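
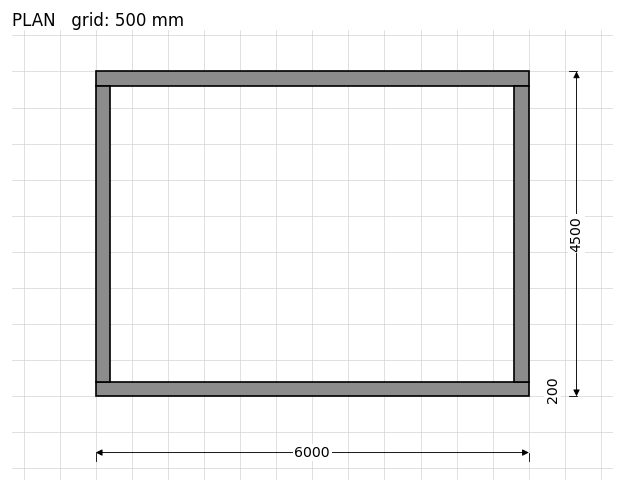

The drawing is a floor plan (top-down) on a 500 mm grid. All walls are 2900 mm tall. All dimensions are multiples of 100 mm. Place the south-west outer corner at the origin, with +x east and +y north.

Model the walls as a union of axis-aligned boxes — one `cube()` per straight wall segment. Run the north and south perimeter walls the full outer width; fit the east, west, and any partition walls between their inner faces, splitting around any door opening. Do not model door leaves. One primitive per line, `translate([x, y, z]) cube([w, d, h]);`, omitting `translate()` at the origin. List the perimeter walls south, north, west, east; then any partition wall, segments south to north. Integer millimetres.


cube([6000, 200, 2900]);
translate([0, 4300, 0]) cube([6000, 200, 2900]);
translate([0, 200, 0]) cube([200, 4100, 2900]);
translate([5800, 200, 0]) cube([200, 4100, 2900]);


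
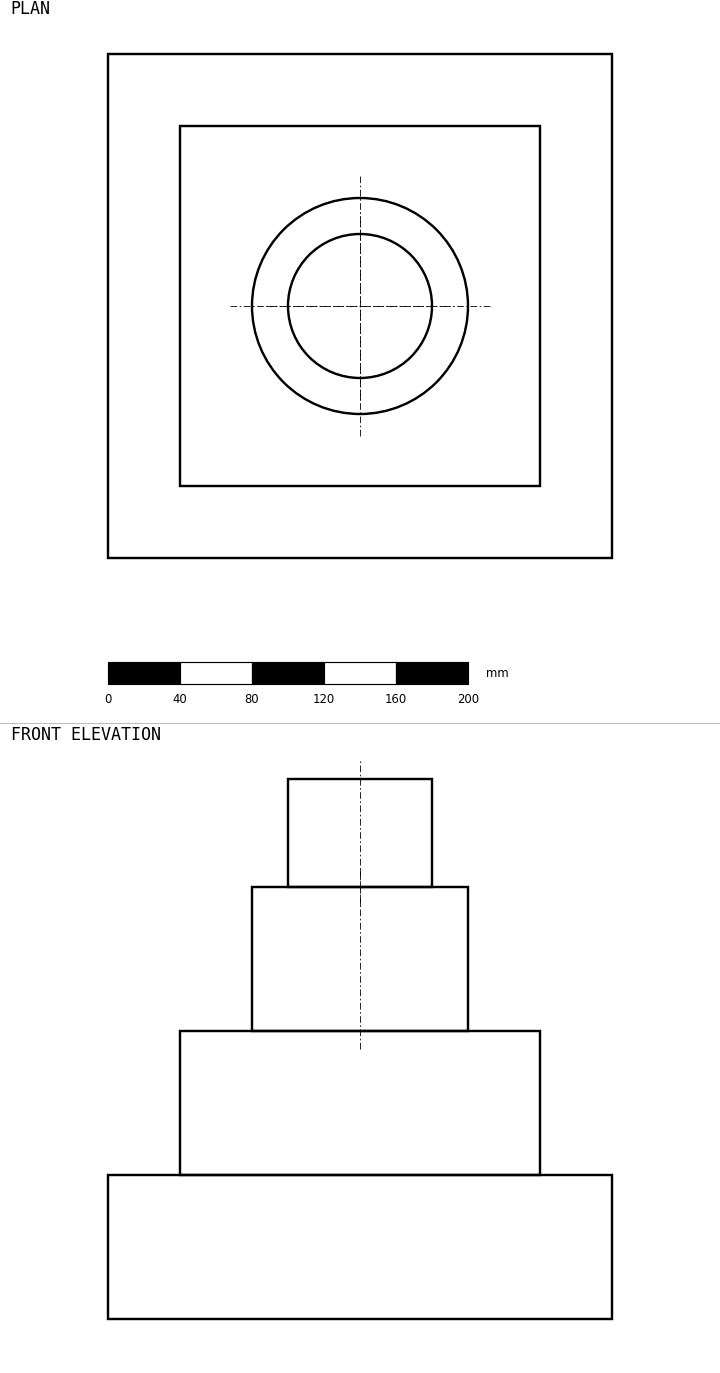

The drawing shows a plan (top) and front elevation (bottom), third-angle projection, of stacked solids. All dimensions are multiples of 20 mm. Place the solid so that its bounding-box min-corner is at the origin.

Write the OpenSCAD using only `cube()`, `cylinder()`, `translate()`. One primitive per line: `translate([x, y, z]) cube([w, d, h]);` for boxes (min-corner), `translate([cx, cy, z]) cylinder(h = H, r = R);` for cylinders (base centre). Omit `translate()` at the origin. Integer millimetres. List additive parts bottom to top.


cube([280, 280, 80]);
translate([40, 40, 80]) cube([200, 200, 80]);
translate([140, 140, 160]) cylinder(h = 80, r = 60);
translate([140, 140, 240]) cylinder(h = 60, r = 40);


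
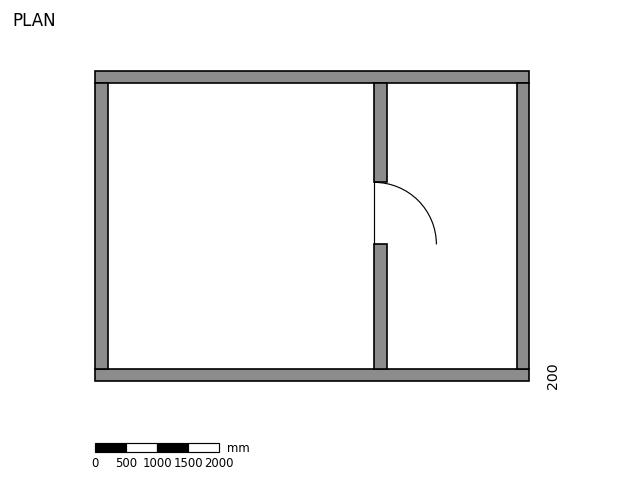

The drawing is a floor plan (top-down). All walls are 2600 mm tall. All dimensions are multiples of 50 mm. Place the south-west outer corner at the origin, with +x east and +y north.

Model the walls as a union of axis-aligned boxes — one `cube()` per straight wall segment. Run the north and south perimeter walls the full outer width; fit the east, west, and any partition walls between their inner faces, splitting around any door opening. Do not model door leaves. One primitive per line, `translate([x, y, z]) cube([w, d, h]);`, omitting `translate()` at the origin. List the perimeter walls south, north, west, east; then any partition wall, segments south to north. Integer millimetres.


cube([7000, 200, 2600]);
translate([0, 4800, 0]) cube([7000, 200, 2600]);
translate([0, 200, 0]) cube([200, 4600, 2600]);
translate([6800, 200, 0]) cube([200, 4600, 2600]);
translate([4500, 200, 0]) cube([200, 2000, 2600]);
translate([4500, 3200, 0]) cube([200, 1600, 2600]);


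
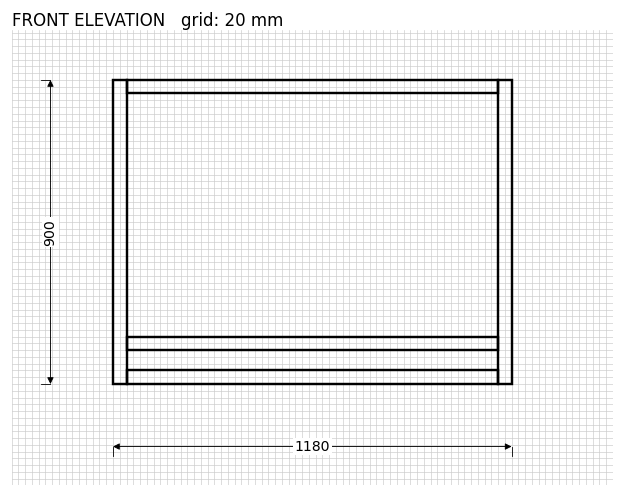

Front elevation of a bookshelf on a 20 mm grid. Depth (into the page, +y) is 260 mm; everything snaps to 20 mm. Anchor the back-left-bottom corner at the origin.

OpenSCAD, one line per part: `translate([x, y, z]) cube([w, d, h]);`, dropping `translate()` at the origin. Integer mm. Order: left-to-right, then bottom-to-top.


cube([40, 260, 900]);
translate([40, 0, 0]) cube([1100, 260, 40]);
translate([40, 0, 100]) cube([1100, 260, 40]);
translate([40, 0, 860]) cube([1100, 260, 40]);
translate([1140, 0, 0]) cube([40, 260, 900]);


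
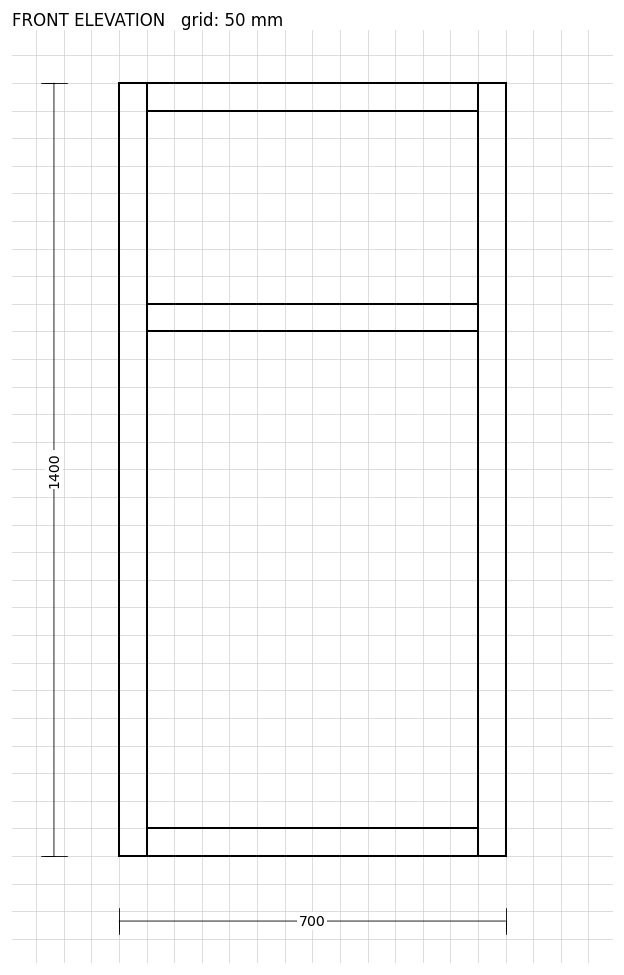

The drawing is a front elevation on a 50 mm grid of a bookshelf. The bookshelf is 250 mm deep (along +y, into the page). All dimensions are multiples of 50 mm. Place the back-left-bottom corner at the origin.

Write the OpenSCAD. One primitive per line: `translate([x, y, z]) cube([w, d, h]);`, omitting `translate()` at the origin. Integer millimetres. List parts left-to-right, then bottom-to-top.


cube([50, 250, 1400]);
translate([50, 0, 0]) cube([600, 250, 50]);
translate([50, 0, 950]) cube([600, 250, 50]);
translate([50, 0, 1350]) cube([600, 250, 50]);
translate([650, 0, 0]) cube([50, 250, 1400]);


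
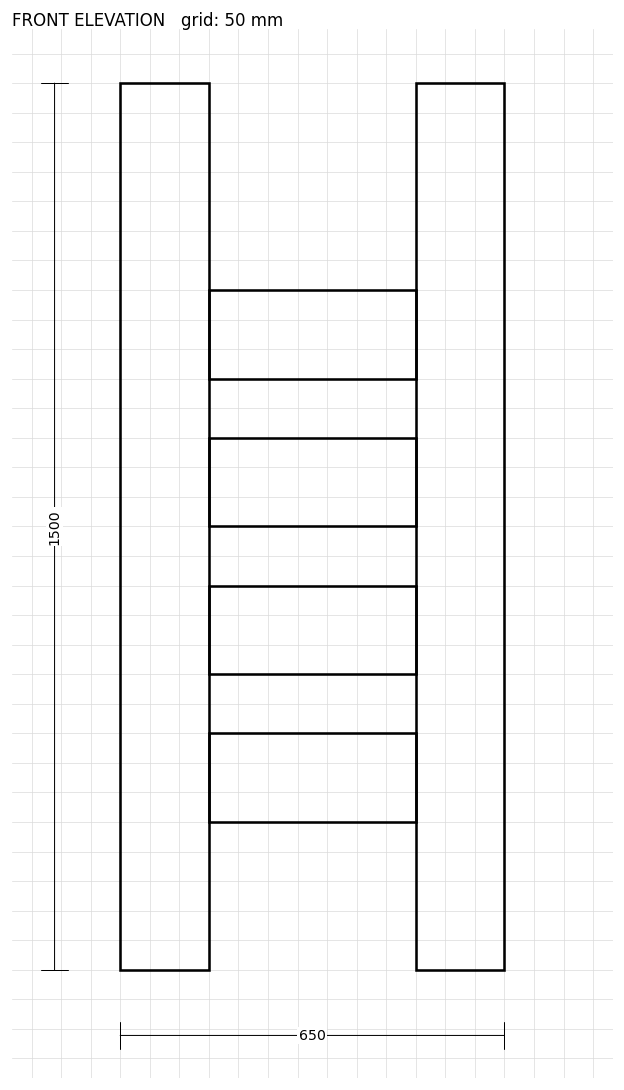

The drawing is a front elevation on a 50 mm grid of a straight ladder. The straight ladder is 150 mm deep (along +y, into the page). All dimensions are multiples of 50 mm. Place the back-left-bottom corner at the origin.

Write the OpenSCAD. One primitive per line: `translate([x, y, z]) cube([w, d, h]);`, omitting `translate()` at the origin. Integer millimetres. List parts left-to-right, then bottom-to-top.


cube([150, 150, 1500]);
translate([150, 0, 250]) cube([350, 150, 150]);
translate([150, 0, 500]) cube([350, 150, 150]);
translate([150, 0, 750]) cube([350, 150, 150]);
translate([150, 0, 1000]) cube([350, 150, 150]);
translate([500, 0, 0]) cube([150, 150, 1500]);


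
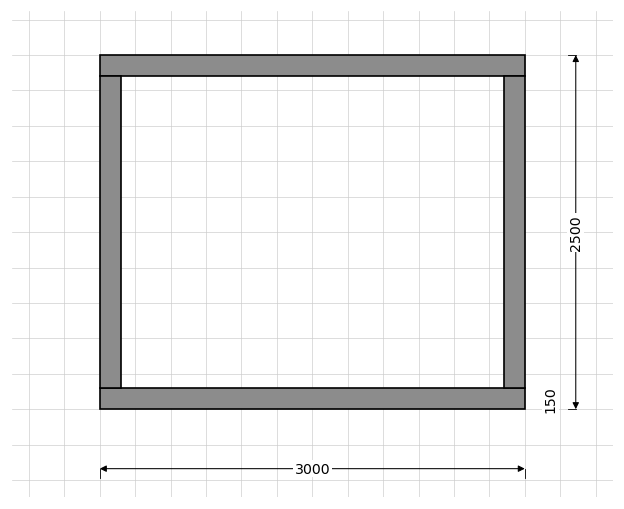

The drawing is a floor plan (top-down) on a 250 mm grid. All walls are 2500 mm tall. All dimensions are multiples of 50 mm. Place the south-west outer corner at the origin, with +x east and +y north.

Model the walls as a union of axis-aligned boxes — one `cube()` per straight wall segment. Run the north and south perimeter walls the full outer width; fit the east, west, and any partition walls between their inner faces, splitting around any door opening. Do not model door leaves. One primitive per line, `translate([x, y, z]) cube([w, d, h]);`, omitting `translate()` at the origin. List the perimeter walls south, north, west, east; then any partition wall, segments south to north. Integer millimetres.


cube([3000, 150, 2500]);
translate([0, 2350, 0]) cube([3000, 150, 2500]);
translate([0, 150, 0]) cube([150, 2200, 2500]);
translate([2850, 150, 0]) cube([150, 2200, 2500]);


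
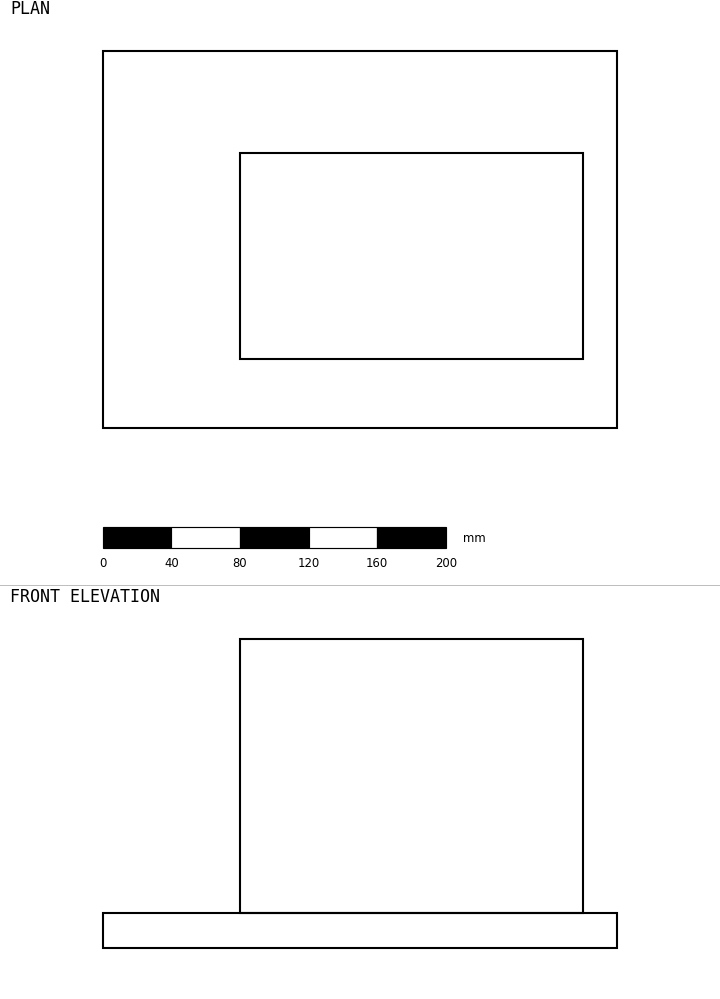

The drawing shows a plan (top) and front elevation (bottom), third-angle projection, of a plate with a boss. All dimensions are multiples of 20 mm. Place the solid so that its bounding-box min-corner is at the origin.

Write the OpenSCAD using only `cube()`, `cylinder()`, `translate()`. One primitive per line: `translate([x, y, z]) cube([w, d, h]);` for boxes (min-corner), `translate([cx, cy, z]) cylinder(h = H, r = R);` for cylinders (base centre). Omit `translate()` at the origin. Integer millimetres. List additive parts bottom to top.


cube([300, 220, 20]);
translate([80, 40, 20]) cube([200, 120, 160]);


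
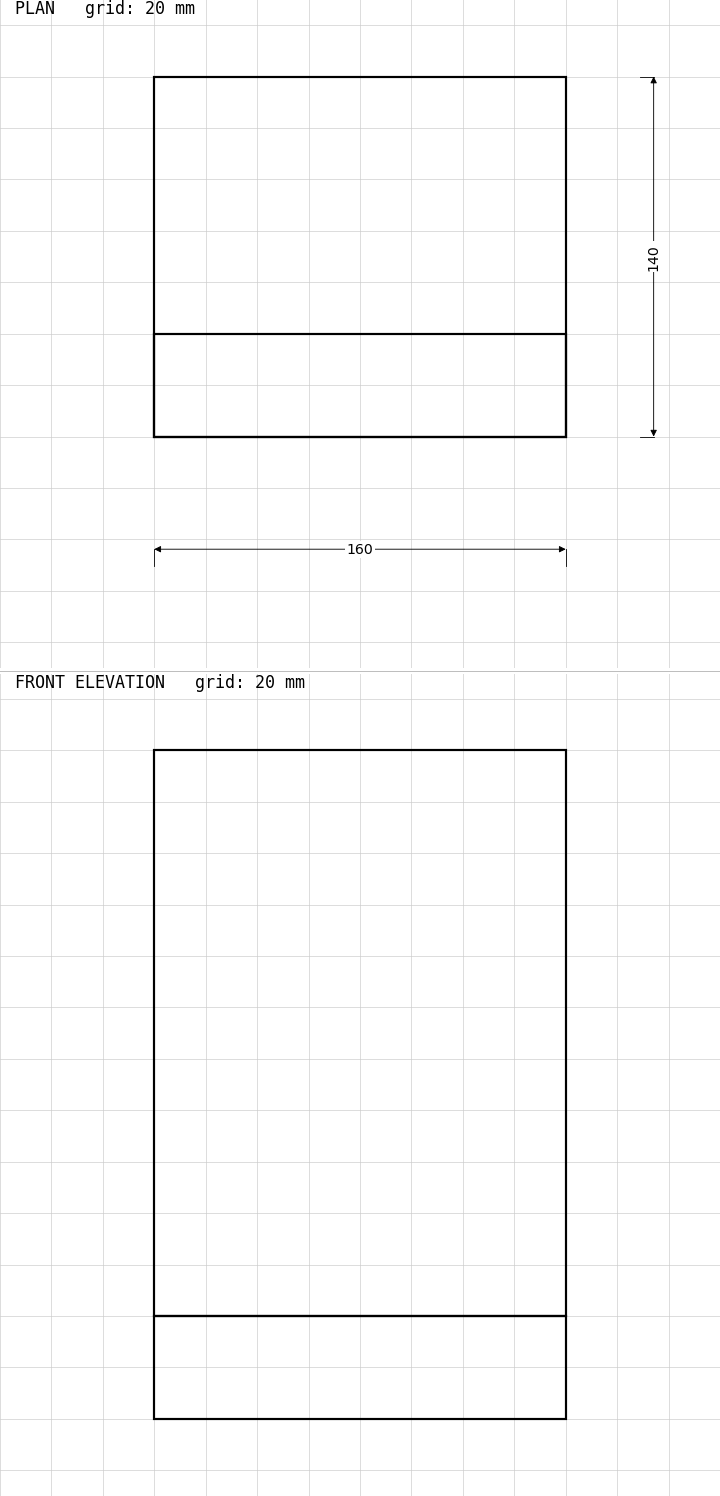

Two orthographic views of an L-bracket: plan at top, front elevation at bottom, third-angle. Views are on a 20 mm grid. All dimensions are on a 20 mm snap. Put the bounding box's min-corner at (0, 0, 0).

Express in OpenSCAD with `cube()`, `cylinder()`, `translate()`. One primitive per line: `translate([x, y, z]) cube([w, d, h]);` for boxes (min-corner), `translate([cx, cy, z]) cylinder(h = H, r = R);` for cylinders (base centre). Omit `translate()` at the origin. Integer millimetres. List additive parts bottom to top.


cube([160, 140, 40]);
translate([0, 0, 40]) cube([160, 40, 220]);


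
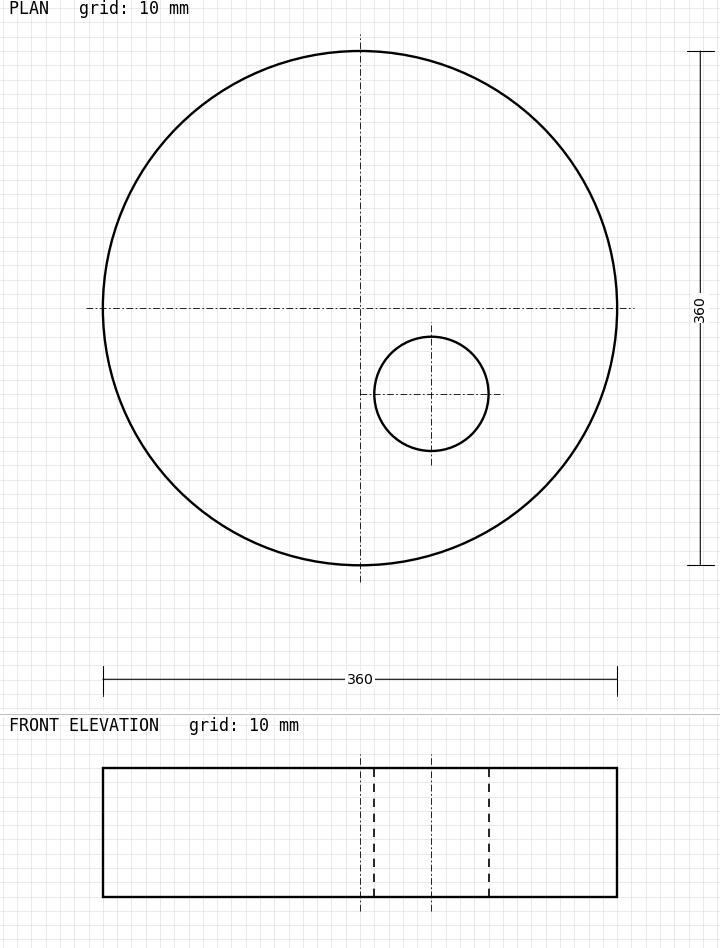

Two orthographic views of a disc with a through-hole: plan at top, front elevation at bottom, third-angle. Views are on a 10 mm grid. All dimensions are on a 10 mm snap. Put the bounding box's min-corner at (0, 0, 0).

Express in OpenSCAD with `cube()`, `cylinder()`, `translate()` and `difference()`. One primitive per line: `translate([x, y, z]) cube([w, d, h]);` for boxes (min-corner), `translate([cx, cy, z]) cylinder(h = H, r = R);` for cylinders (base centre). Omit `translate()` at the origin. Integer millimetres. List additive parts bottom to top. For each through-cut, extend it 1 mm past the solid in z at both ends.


difference() {
  translate([180, 180, 0]) cylinder(h = 90, r = 180);
  translate([230, 120, -1]) cylinder(h = 92, r = 40);
}


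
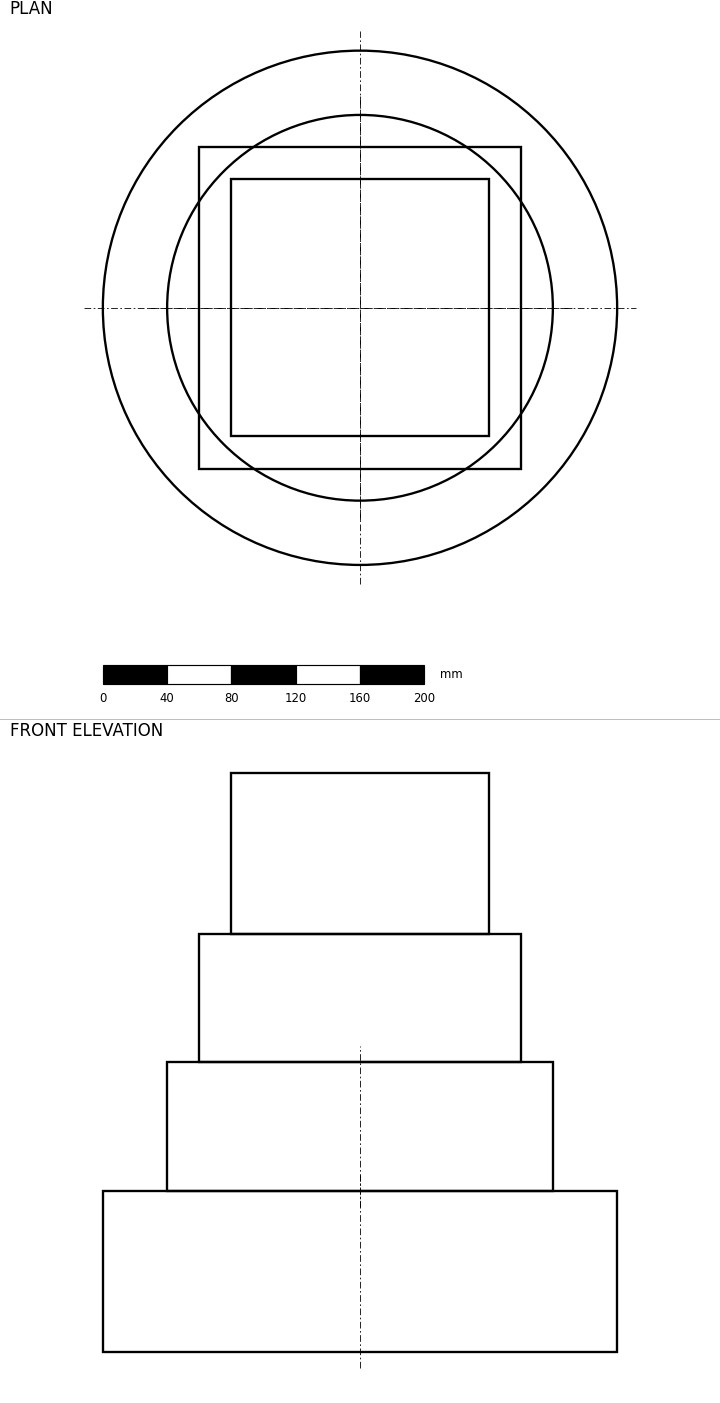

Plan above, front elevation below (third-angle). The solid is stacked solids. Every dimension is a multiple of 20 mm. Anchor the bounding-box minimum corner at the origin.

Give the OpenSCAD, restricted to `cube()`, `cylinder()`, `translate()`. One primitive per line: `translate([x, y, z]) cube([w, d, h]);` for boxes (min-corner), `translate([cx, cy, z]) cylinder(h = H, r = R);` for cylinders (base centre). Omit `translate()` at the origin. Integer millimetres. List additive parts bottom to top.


translate([160, 160, 0]) cylinder(h = 100, r = 160);
translate([160, 160, 100]) cylinder(h = 80, r = 120);
translate([60, 60, 180]) cube([200, 200, 80]);
translate([80, 80, 260]) cube([160, 160, 100]);


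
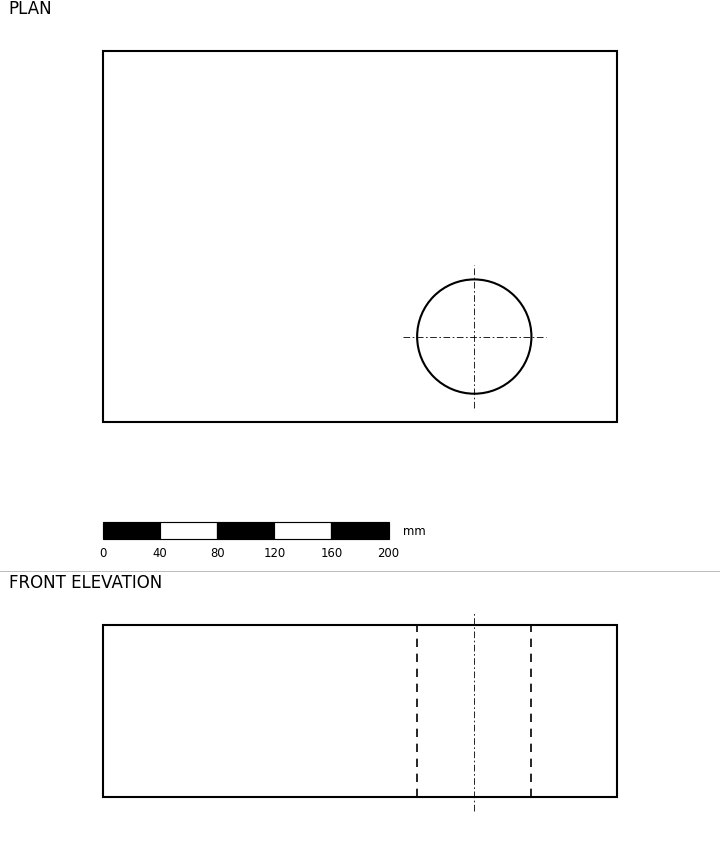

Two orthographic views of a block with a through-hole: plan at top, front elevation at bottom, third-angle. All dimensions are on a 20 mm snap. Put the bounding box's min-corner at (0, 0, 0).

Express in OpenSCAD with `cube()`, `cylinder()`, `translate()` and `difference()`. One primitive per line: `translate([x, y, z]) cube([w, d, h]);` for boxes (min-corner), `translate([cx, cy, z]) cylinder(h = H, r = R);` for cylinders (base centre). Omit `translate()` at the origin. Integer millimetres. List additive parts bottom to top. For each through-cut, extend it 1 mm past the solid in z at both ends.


difference() {
  cube([360, 260, 120]);
  translate([260, 60, -1]) cylinder(h = 122, r = 40);
}


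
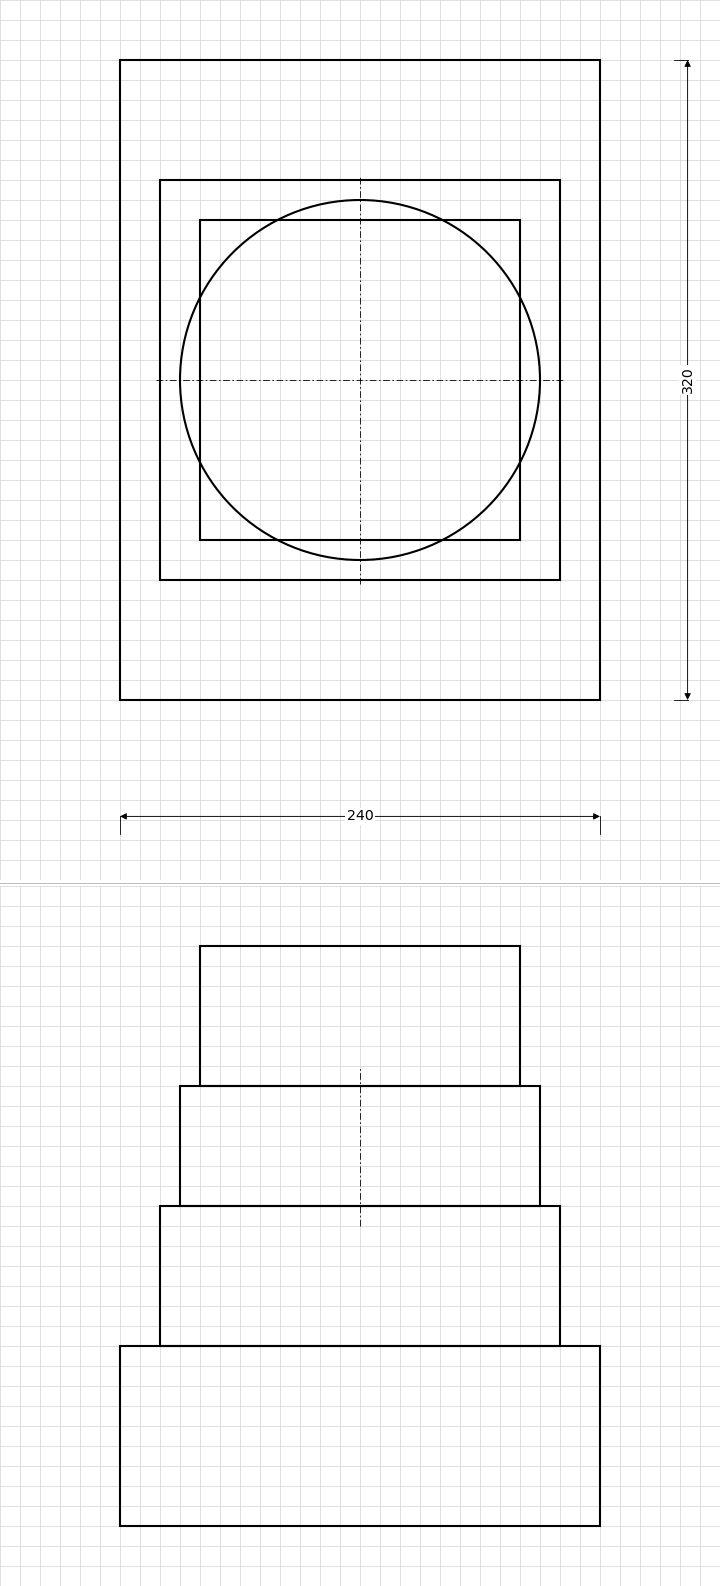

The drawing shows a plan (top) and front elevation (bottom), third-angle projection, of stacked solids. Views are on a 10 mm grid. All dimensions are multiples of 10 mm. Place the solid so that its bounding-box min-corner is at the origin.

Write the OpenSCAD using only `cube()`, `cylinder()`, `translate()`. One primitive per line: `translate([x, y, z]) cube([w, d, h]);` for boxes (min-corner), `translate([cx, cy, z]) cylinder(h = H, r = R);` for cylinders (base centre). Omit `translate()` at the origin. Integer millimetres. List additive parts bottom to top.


cube([240, 320, 90]);
translate([20, 60, 90]) cube([200, 200, 70]);
translate([120, 160, 160]) cylinder(h = 60, r = 90);
translate([40, 80, 220]) cube([160, 160, 70]);


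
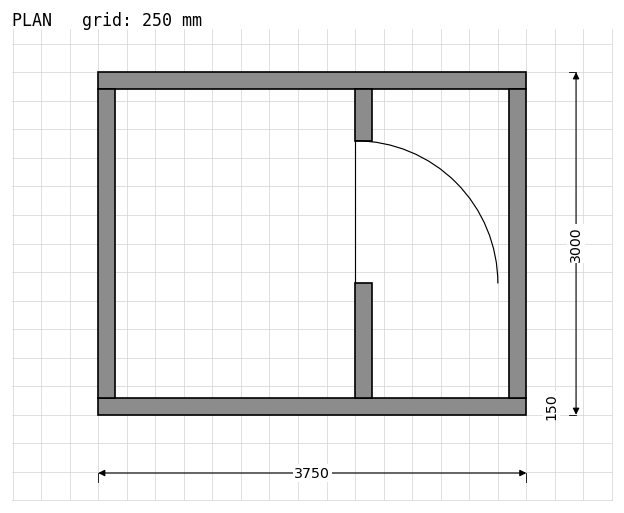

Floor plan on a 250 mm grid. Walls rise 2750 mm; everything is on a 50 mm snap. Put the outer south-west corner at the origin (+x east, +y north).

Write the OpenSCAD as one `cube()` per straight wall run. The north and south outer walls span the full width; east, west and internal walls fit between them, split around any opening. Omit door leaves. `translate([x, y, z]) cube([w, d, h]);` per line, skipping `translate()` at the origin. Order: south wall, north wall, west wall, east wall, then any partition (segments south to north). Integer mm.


cube([3750, 150, 2750]);
translate([0, 2850, 0]) cube([3750, 150, 2750]);
translate([0, 150, 0]) cube([150, 2700, 2750]);
translate([3600, 150, 0]) cube([150, 2700, 2750]);
translate([2250, 150, 0]) cube([150, 1000, 2750]);
translate([2250, 2400, 0]) cube([150, 450, 2750]);


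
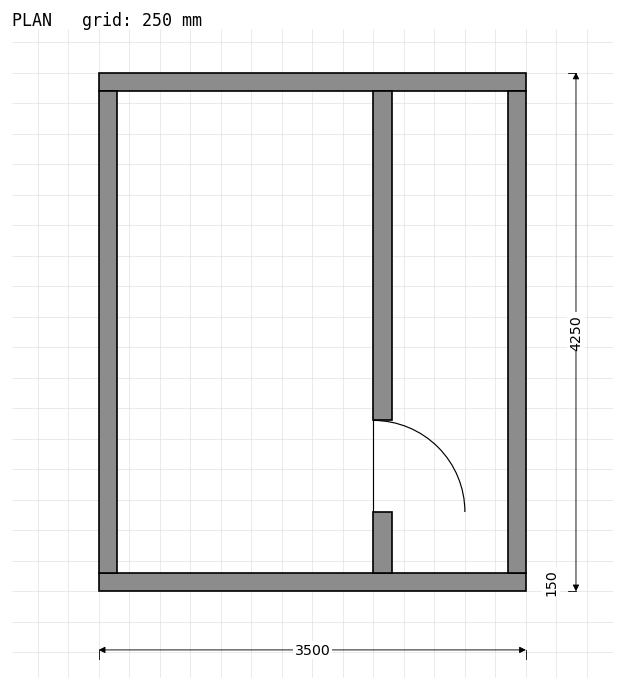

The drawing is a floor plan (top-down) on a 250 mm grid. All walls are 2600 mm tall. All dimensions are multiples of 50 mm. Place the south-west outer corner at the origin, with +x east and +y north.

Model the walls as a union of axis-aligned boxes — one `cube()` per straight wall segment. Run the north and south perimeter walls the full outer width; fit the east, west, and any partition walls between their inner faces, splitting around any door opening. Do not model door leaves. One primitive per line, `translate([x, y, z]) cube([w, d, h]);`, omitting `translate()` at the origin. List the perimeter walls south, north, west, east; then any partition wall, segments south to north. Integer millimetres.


cube([3500, 150, 2600]);
translate([0, 4100, 0]) cube([3500, 150, 2600]);
translate([0, 150, 0]) cube([150, 3950, 2600]);
translate([3350, 150, 0]) cube([150, 3950, 2600]);
translate([2250, 150, 0]) cube([150, 500, 2600]);
translate([2250, 1400, 0]) cube([150, 2700, 2600]);


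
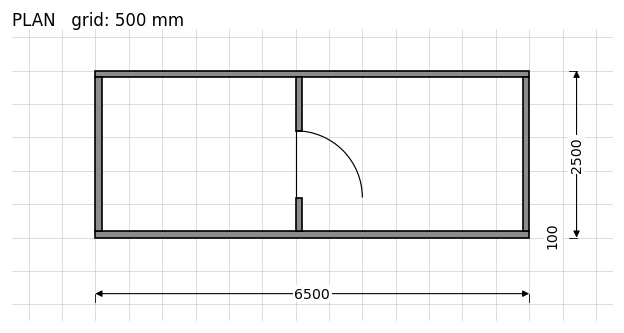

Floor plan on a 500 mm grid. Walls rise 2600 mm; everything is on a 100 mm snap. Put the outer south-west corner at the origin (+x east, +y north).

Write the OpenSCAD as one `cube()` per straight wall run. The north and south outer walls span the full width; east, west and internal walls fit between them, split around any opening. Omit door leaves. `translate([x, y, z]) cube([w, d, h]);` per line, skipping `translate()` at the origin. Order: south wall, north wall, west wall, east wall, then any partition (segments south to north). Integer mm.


cube([6500, 100, 2600]);
translate([0, 2400, 0]) cube([6500, 100, 2600]);
translate([0, 100, 0]) cube([100, 2300, 2600]);
translate([6400, 100, 0]) cube([100, 2300, 2600]);
translate([3000, 100, 0]) cube([100, 500, 2600]);
translate([3000, 1600, 0]) cube([100, 800, 2600]);


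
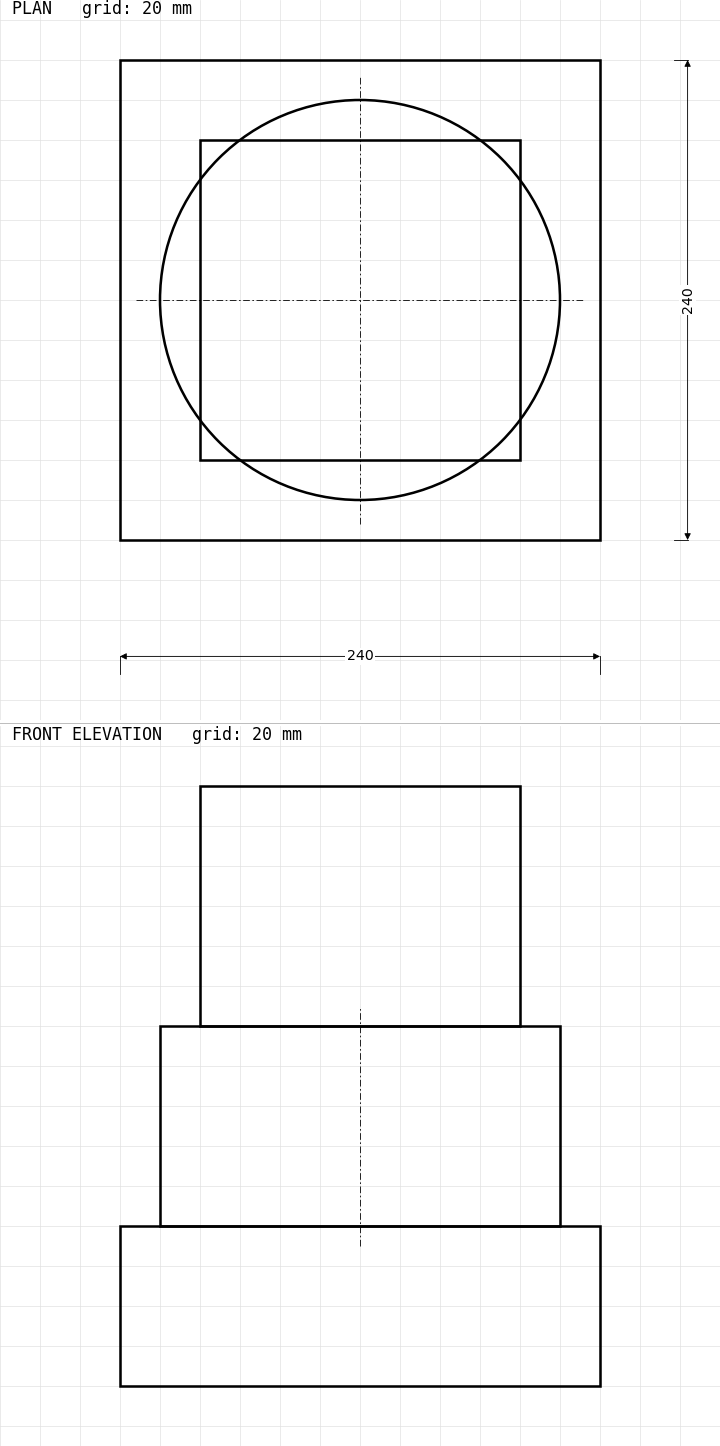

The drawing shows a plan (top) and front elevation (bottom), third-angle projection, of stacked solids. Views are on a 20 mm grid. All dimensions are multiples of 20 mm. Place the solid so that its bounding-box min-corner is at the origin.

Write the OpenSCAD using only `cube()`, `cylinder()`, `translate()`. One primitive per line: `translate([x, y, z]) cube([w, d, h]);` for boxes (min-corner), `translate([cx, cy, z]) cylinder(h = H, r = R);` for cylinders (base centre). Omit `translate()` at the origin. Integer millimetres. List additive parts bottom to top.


cube([240, 240, 80]);
translate([120, 120, 80]) cylinder(h = 100, r = 100);
translate([40, 40, 180]) cube([160, 160, 120]);


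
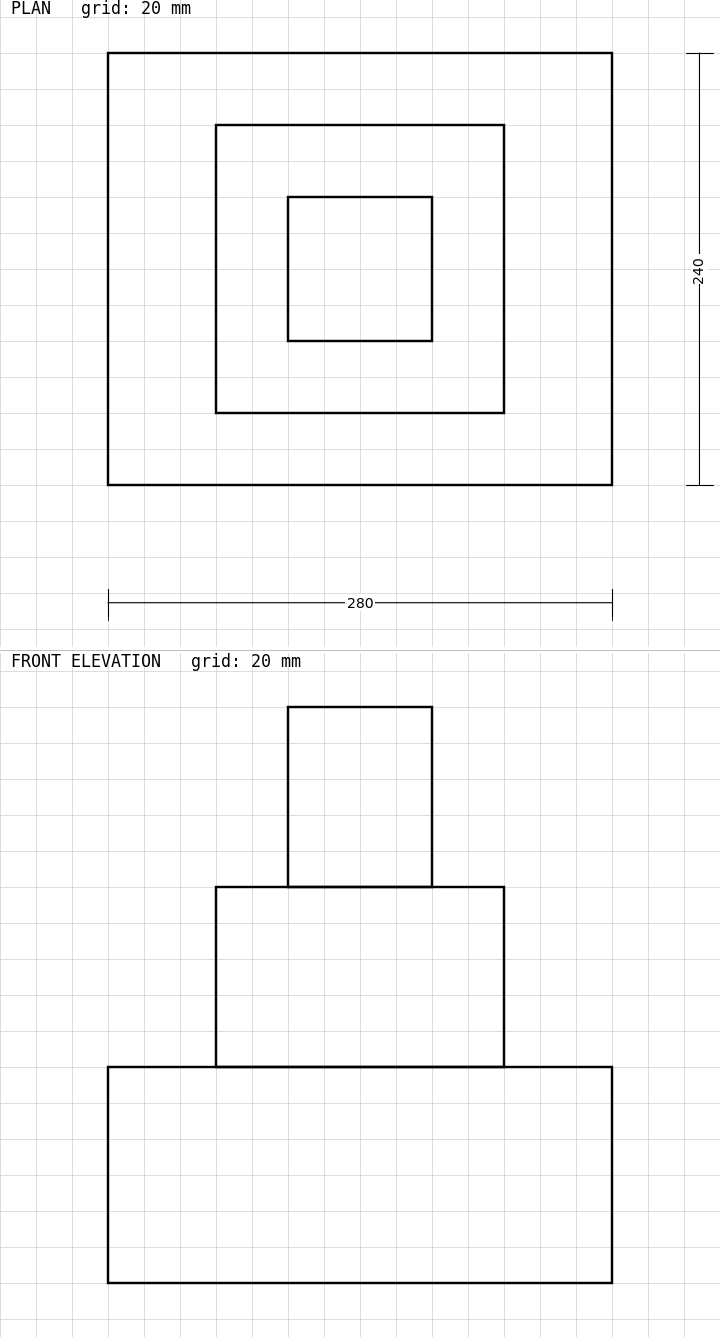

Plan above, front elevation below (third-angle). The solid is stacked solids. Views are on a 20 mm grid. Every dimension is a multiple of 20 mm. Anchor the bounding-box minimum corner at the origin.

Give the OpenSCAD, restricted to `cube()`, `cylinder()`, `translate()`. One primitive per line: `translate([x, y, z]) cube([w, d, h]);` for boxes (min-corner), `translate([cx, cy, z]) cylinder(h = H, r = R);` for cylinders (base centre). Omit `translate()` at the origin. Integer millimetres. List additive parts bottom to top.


cube([280, 240, 120]);
translate([60, 40, 120]) cube([160, 160, 100]);
translate([100, 80, 220]) cube([80, 80, 100]);


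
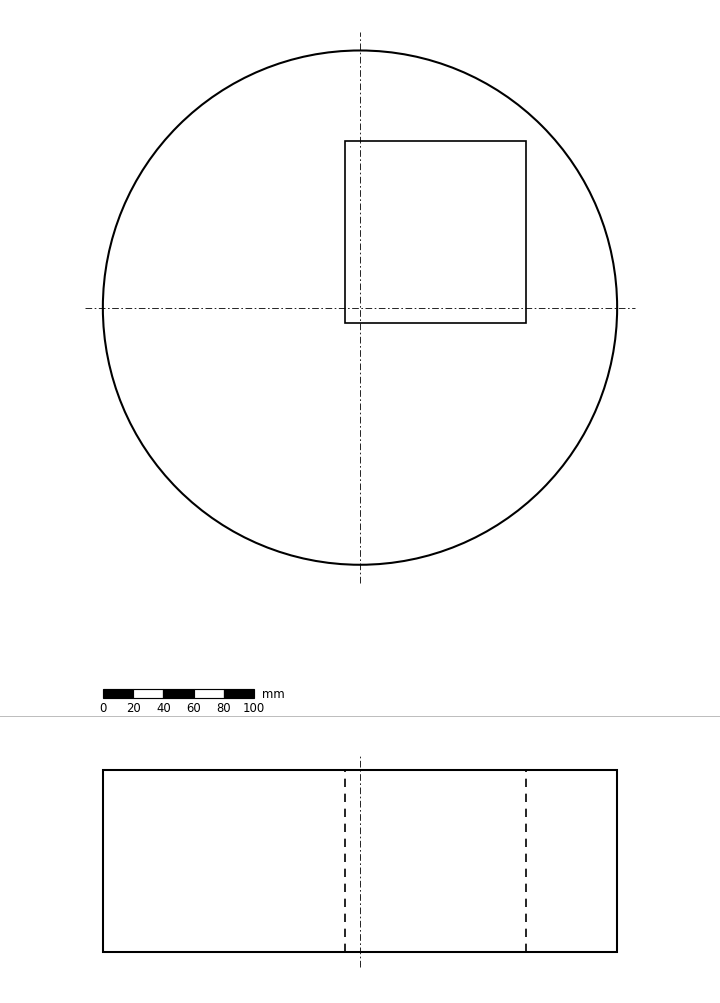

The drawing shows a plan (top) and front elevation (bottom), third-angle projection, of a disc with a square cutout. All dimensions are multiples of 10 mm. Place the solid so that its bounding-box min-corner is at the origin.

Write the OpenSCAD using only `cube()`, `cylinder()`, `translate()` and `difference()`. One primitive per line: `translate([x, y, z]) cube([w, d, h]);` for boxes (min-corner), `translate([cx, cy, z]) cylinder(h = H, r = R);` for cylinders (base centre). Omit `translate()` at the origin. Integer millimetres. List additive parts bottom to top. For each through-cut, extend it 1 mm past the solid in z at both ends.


difference() {
  translate([170, 170, 0]) cylinder(h = 120, r = 170);
  translate([160, 160, -1]) cube([120, 120, 122]);
}


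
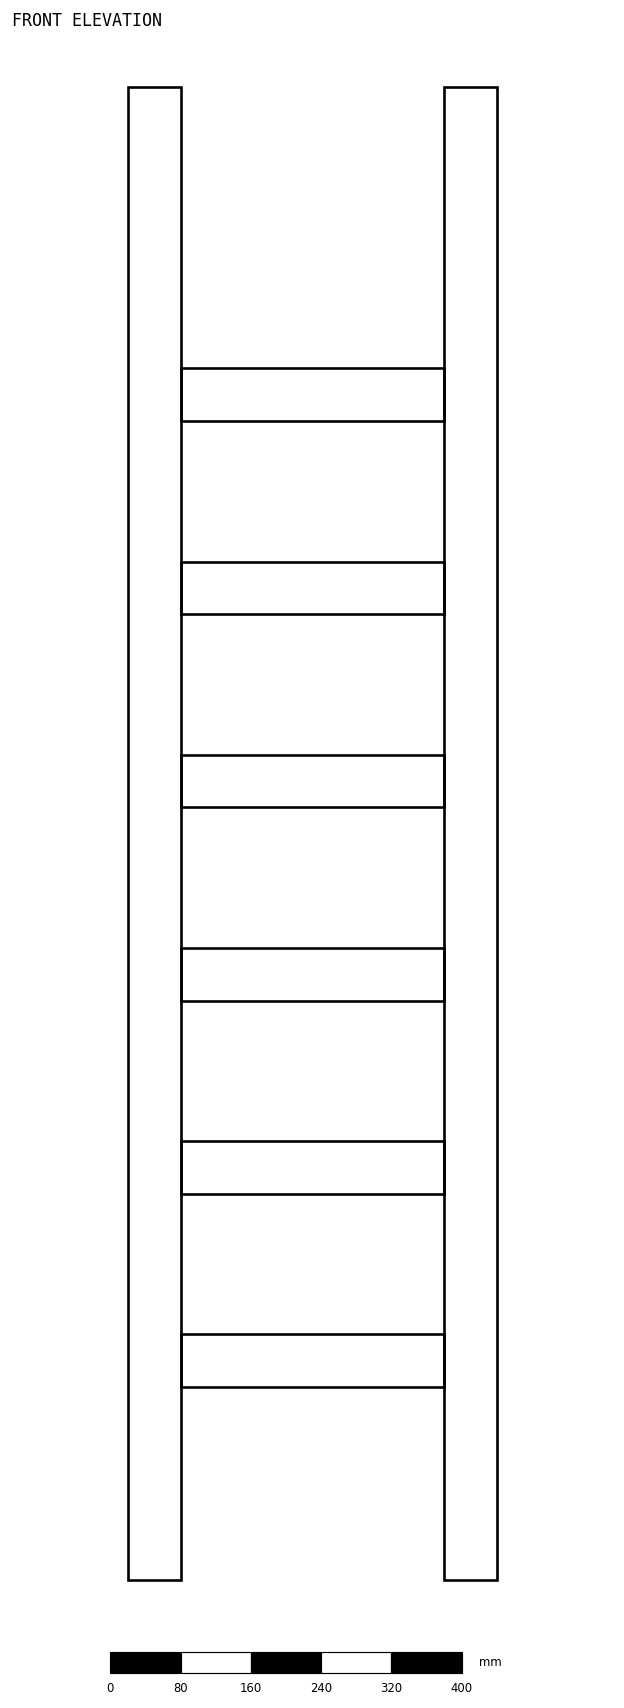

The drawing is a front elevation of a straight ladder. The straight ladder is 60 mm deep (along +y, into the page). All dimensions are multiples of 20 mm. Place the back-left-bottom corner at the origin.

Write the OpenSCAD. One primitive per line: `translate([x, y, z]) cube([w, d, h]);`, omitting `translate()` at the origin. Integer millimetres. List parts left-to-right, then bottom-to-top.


cube([60, 60, 1700]);
translate([60, 0, 220]) cube([300, 60, 60]);
translate([60, 0, 440]) cube([300, 60, 60]);
translate([60, 0, 660]) cube([300, 60, 60]);
translate([60, 0, 880]) cube([300, 60, 60]);
translate([60, 0, 1100]) cube([300, 60, 60]);
translate([60, 0, 1320]) cube([300, 60, 60]);
translate([360, 0, 0]) cube([60, 60, 1700]);


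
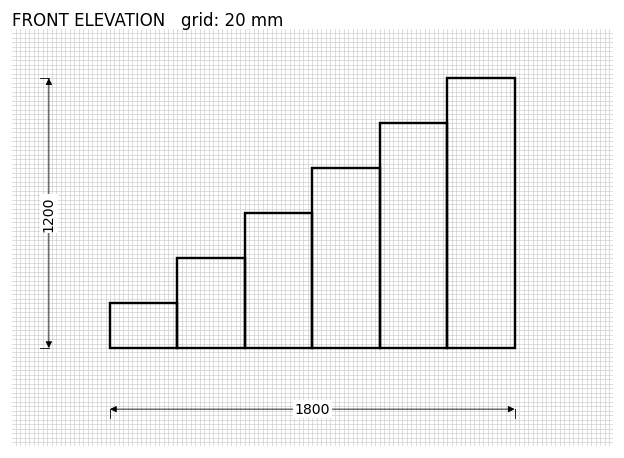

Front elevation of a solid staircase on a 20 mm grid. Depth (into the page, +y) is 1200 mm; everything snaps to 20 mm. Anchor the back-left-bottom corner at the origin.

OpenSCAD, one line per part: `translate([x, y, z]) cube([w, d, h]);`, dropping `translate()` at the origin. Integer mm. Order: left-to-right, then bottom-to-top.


cube([300, 1200, 200]);
translate([300, 0, 0]) cube([300, 1200, 400]);
translate([600, 0, 0]) cube([300, 1200, 600]);
translate([900, 0, 0]) cube([300, 1200, 800]);
translate([1200, 0, 0]) cube([300, 1200, 1000]);
translate([1500, 0, 0]) cube([300, 1200, 1200]);


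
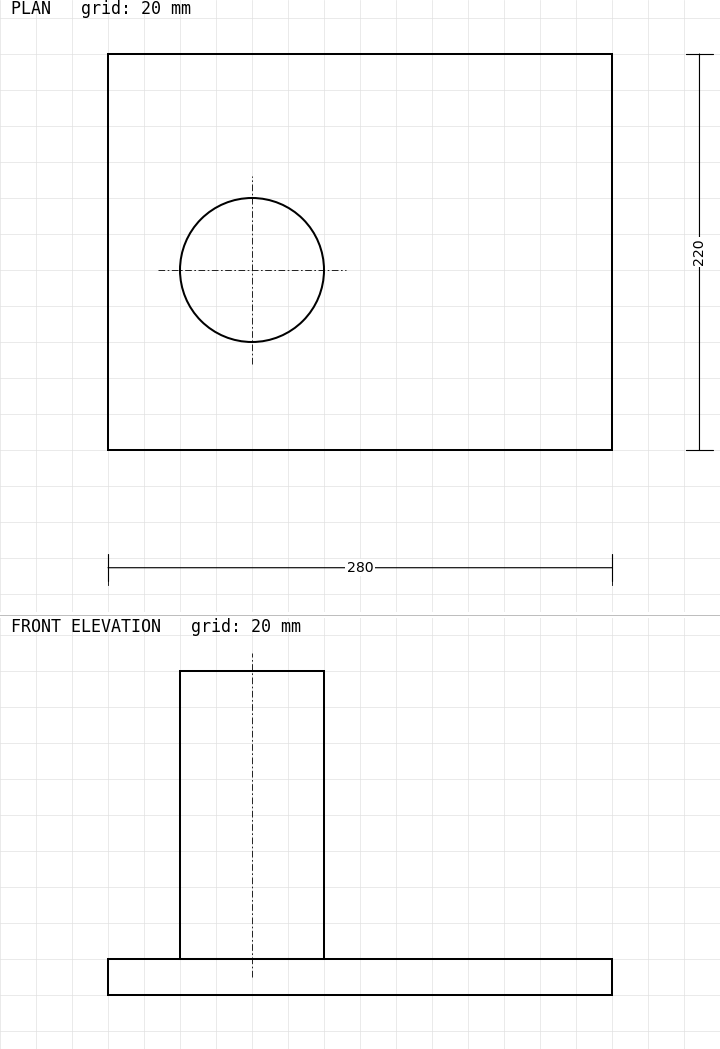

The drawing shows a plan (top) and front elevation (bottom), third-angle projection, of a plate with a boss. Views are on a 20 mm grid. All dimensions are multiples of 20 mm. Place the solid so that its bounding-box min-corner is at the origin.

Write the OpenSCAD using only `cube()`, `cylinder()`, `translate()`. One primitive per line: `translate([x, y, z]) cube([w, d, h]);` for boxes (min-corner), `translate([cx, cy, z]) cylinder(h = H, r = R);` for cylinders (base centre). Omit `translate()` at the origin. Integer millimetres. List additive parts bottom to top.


cube([280, 220, 20]);
translate([80, 100, 20]) cylinder(h = 160, r = 40);


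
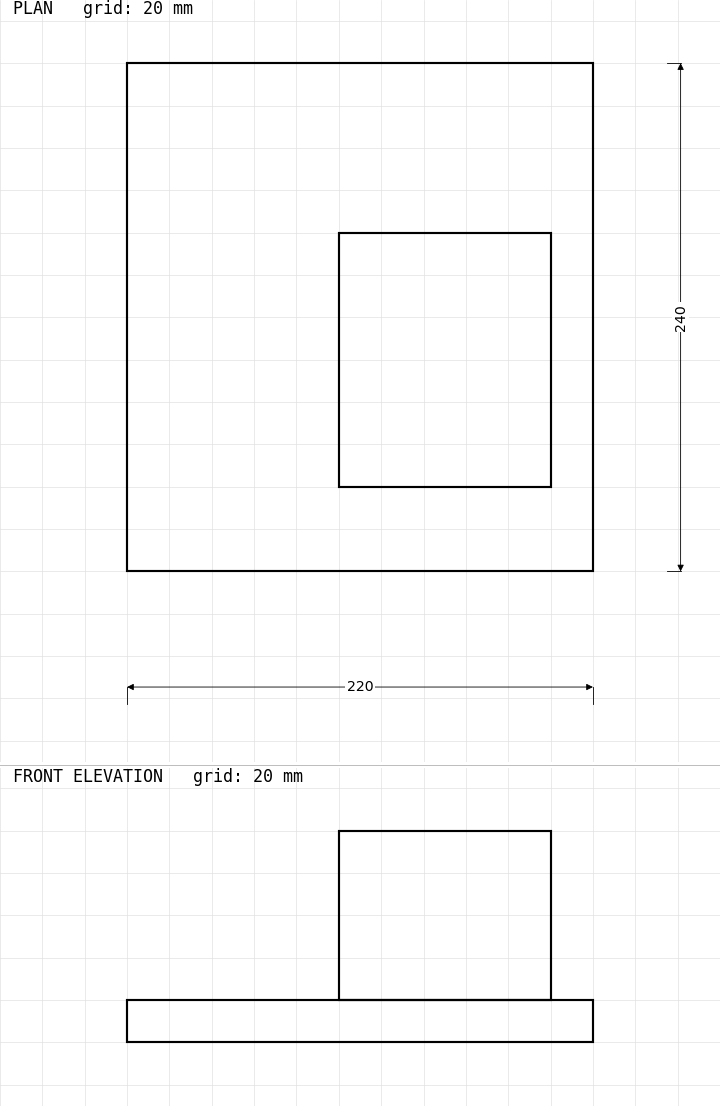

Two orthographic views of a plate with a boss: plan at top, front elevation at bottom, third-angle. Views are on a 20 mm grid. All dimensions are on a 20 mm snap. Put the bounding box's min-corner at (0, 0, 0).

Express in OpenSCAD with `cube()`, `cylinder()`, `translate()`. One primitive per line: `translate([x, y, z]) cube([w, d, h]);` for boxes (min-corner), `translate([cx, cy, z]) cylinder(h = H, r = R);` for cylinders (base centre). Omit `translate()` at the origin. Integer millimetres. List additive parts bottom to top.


cube([220, 240, 20]);
translate([100, 40, 20]) cube([100, 120, 80]);


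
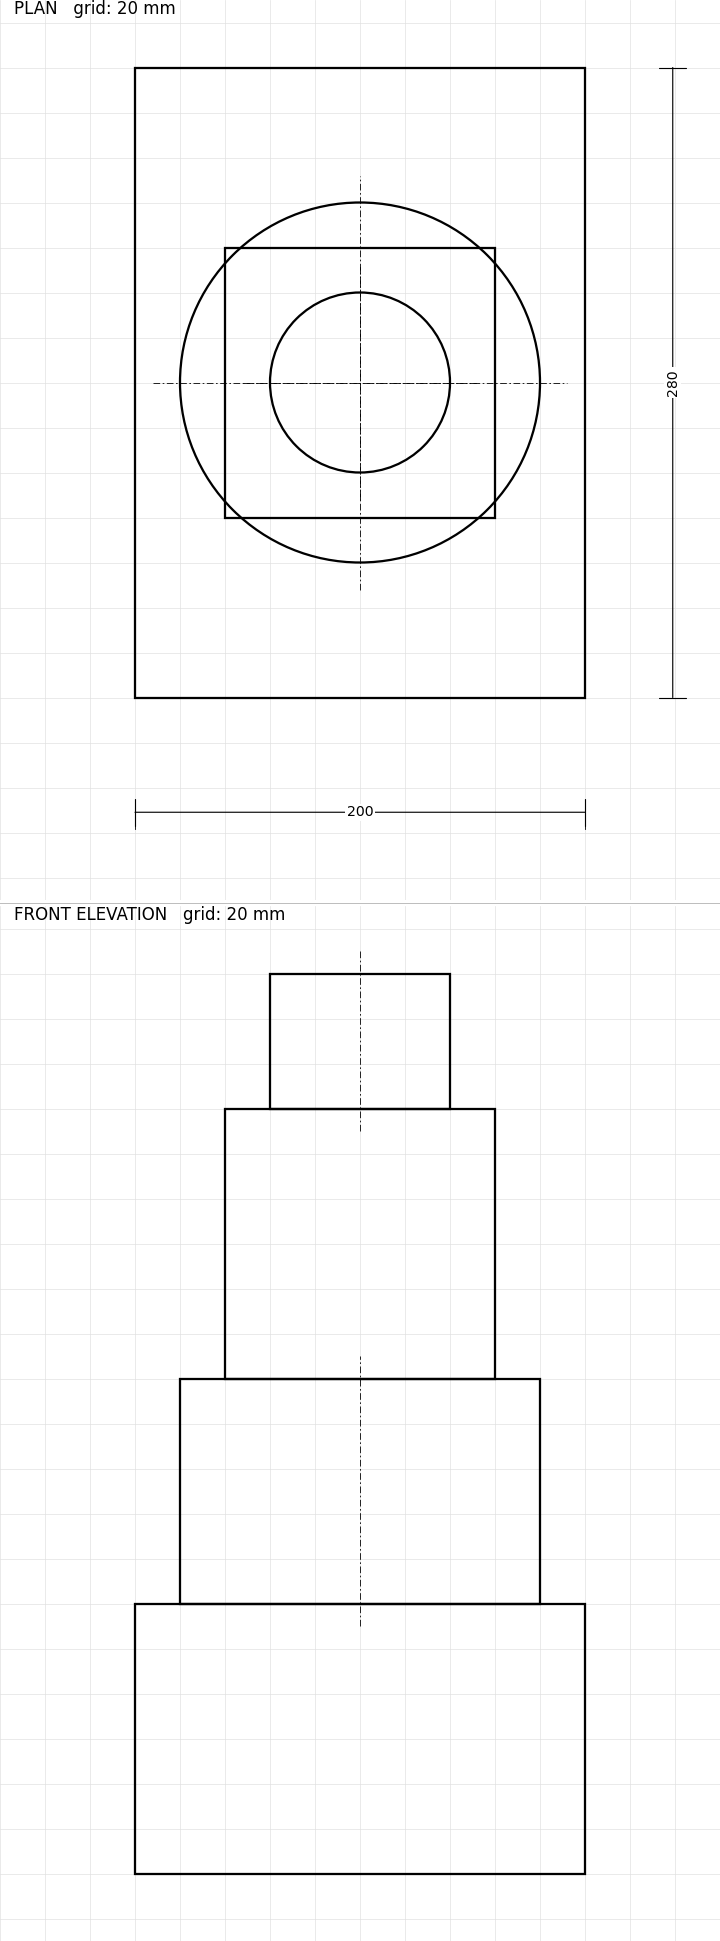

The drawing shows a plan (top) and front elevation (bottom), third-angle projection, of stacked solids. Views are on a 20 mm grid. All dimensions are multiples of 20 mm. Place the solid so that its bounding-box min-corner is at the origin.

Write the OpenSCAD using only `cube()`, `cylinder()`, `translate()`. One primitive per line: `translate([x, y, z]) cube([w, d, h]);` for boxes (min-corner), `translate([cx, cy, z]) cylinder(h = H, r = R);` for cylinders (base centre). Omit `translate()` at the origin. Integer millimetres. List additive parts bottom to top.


cube([200, 280, 120]);
translate([100, 140, 120]) cylinder(h = 100, r = 80);
translate([40, 80, 220]) cube([120, 120, 120]);
translate([100, 140, 340]) cylinder(h = 60, r = 40);


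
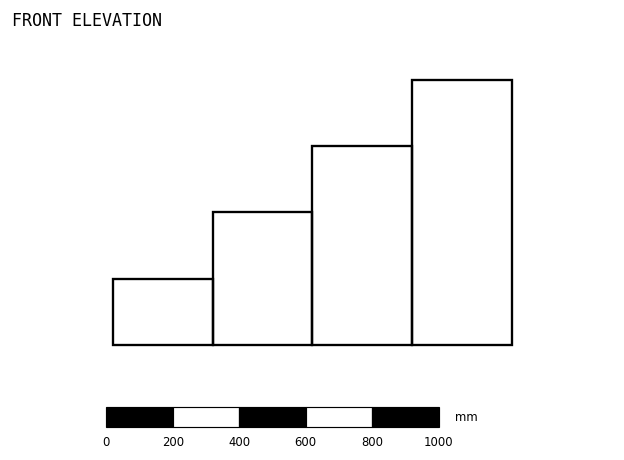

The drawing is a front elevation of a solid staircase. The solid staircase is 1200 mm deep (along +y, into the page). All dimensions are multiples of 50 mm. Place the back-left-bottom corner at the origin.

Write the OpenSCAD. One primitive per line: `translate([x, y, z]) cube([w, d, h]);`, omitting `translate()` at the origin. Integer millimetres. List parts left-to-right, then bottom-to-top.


cube([300, 1200, 200]);
translate([300, 0, 0]) cube([300, 1200, 400]);
translate([600, 0, 0]) cube([300, 1200, 600]);
translate([900, 0, 0]) cube([300, 1200, 800]);


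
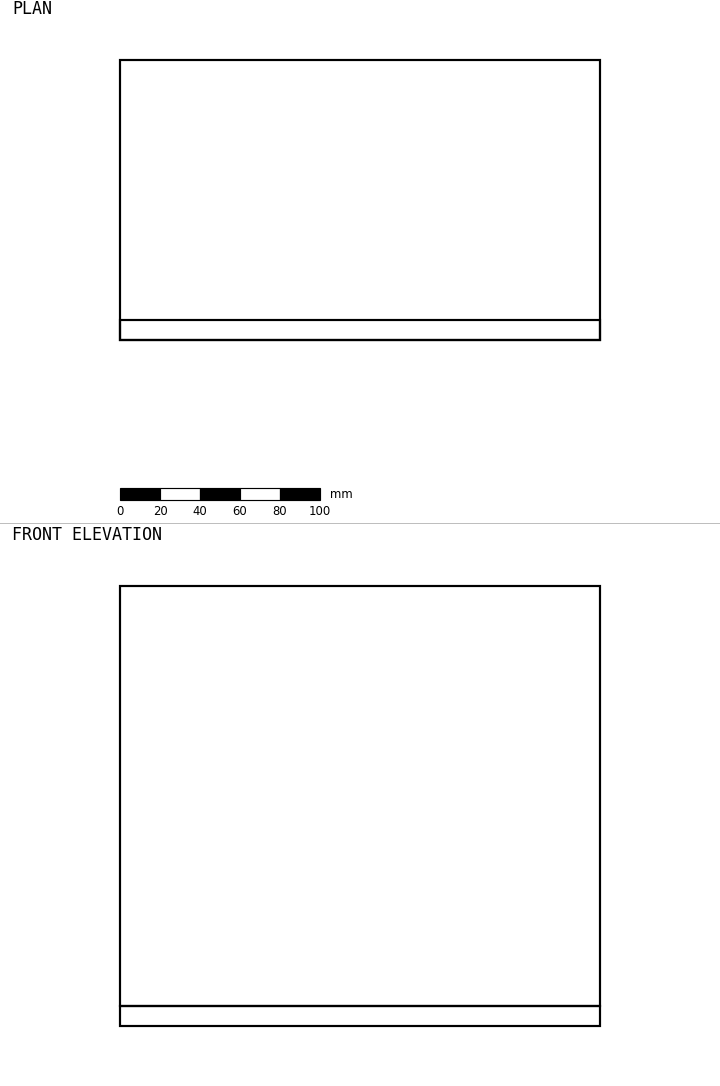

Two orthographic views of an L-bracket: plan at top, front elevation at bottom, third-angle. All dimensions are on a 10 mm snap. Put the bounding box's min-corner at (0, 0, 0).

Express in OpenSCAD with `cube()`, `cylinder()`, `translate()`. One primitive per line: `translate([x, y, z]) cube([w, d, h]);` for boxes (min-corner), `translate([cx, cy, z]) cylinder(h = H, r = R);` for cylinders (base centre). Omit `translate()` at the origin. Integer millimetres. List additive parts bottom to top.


cube([240, 140, 10]);
translate([0, 0, 10]) cube([240, 10, 210]);


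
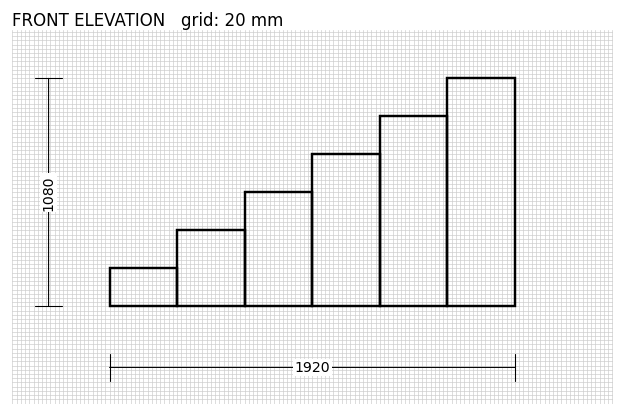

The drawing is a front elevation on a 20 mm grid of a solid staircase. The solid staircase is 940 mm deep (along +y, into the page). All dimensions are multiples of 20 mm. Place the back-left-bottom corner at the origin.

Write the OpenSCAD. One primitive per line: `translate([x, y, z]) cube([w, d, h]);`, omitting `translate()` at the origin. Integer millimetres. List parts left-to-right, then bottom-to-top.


cube([320, 940, 180]);
translate([320, 0, 0]) cube([320, 940, 360]);
translate([640, 0, 0]) cube([320, 940, 540]);
translate([960, 0, 0]) cube([320, 940, 720]);
translate([1280, 0, 0]) cube([320, 940, 900]);
translate([1600, 0, 0]) cube([320, 940, 1080]);


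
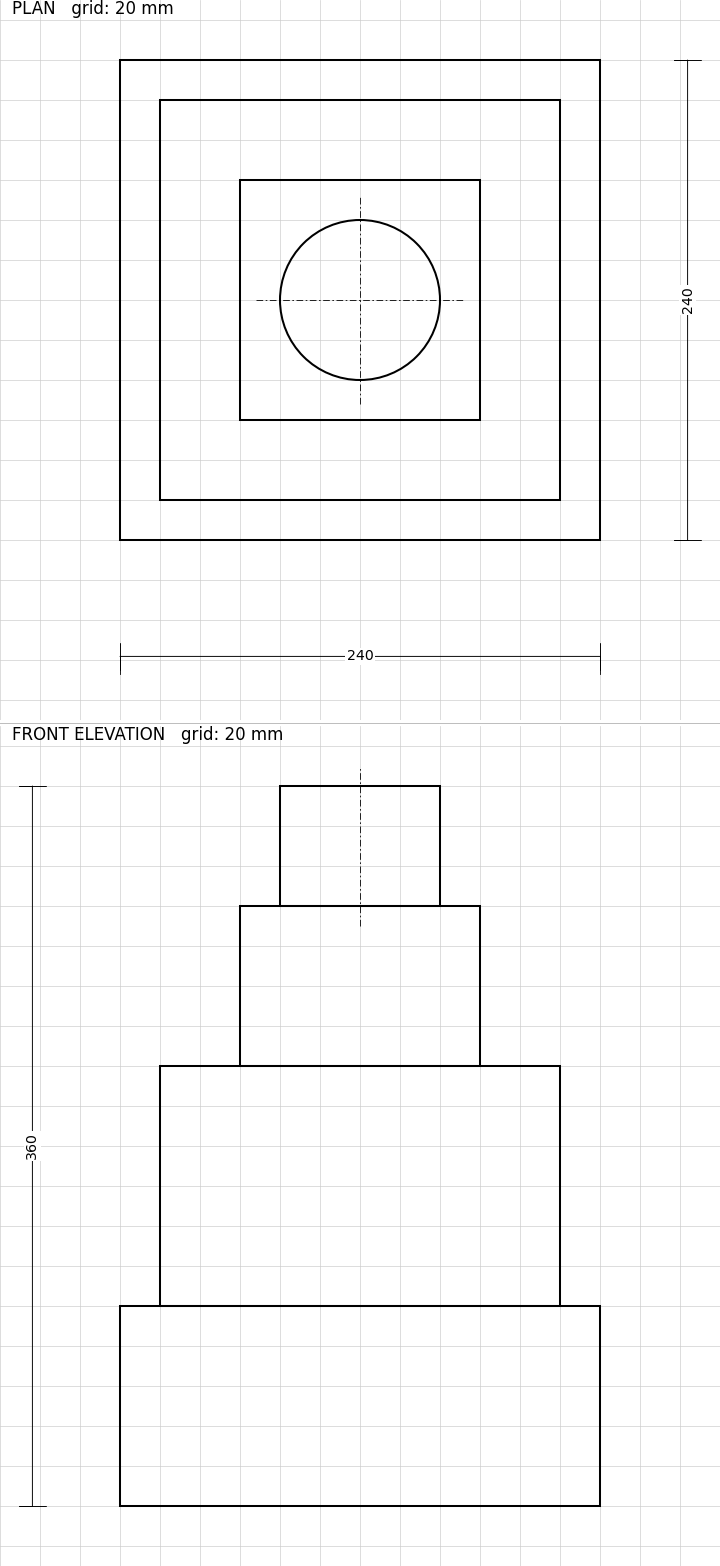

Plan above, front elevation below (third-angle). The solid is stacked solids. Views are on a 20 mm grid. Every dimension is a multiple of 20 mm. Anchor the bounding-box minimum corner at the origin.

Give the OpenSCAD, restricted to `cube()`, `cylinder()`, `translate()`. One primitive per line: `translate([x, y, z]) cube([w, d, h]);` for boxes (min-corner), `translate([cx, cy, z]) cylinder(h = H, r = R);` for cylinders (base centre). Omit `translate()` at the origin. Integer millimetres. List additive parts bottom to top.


cube([240, 240, 100]);
translate([20, 20, 100]) cube([200, 200, 120]);
translate([60, 60, 220]) cube([120, 120, 80]);
translate([120, 120, 300]) cylinder(h = 60, r = 40);


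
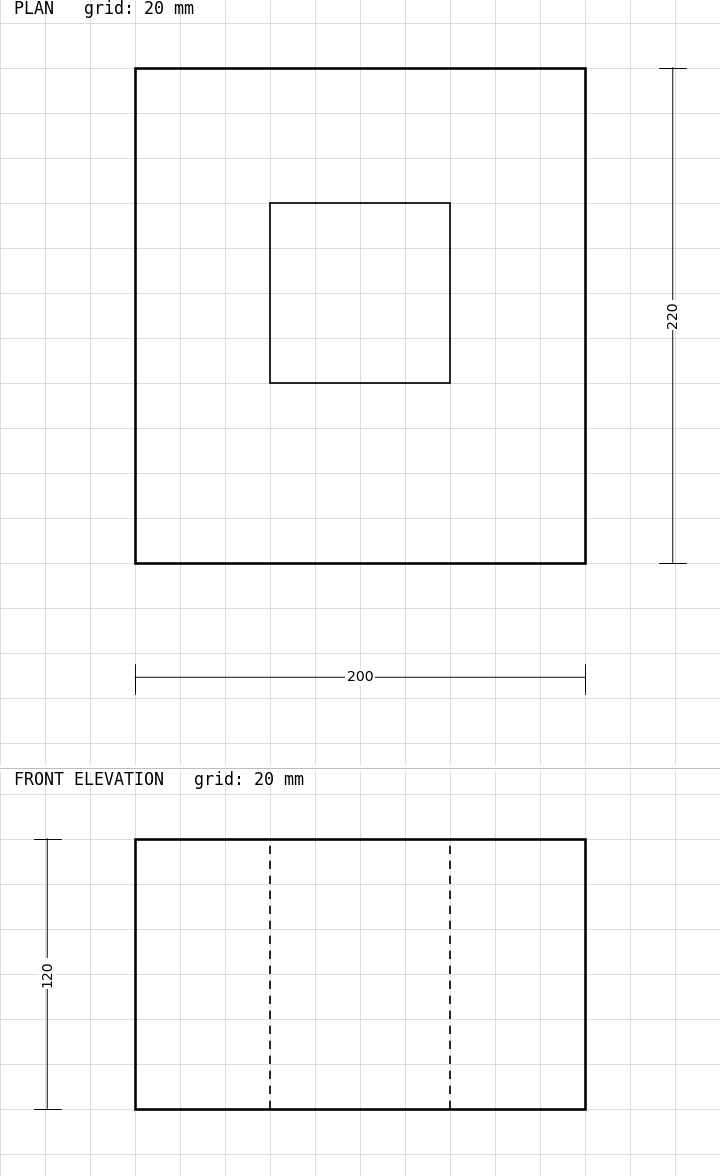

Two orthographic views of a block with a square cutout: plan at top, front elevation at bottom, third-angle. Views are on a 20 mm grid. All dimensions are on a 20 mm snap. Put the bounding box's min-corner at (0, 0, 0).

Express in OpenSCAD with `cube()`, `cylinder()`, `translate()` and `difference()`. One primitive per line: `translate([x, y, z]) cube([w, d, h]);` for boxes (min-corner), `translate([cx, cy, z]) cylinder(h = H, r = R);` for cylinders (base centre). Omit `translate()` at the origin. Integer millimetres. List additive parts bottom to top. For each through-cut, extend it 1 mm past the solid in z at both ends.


difference() {
  cube([200, 220, 120]);
  translate([60, 80, -1]) cube([80, 80, 122]);
}


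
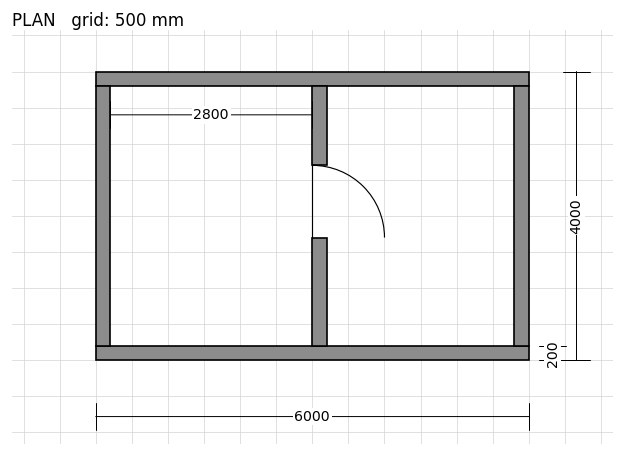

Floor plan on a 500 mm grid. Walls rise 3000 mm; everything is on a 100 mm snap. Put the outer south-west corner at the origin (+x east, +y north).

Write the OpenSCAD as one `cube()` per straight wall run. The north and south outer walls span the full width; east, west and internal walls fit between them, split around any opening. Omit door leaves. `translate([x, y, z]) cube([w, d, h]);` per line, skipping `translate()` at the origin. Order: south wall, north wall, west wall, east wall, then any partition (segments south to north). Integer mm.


cube([6000, 200, 3000]);
translate([0, 3800, 0]) cube([6000, 200, 3000]);
translate([0, 200, 0]) cube([200, 3600, 3000]);
translate([5800, 200, 0]) cube([200, 3600, 3000]);
translate([3000, 200, 0]) cube([200, 1500, 3000]);
translate([3000, 2700, 0]) cube([200, 1100, 3000]);


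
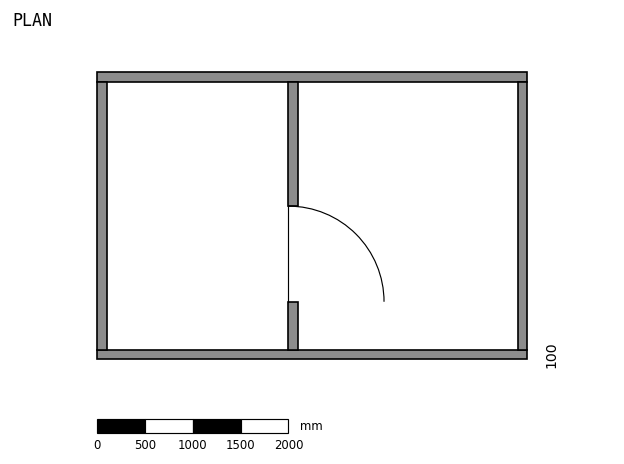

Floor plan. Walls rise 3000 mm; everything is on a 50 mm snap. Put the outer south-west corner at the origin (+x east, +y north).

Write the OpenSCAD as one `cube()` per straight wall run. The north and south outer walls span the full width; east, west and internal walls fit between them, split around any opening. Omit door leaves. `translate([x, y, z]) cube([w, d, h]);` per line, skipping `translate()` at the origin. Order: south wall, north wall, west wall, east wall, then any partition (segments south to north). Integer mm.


cube([4500, 100, 3000]);
translate([0, 2900, 0]) cube([4500, 100, 3000]);
translate([0, 100, 0]) cube([100, 2800, 3000]);
translate([4400, 100, 0]) cube([100, 2800, 3000]);
translate([2000, 100, 0]) cube([100, 500, 3000]);
translate([2000, 1600, 0]) cube([100, 1300, 3000]);


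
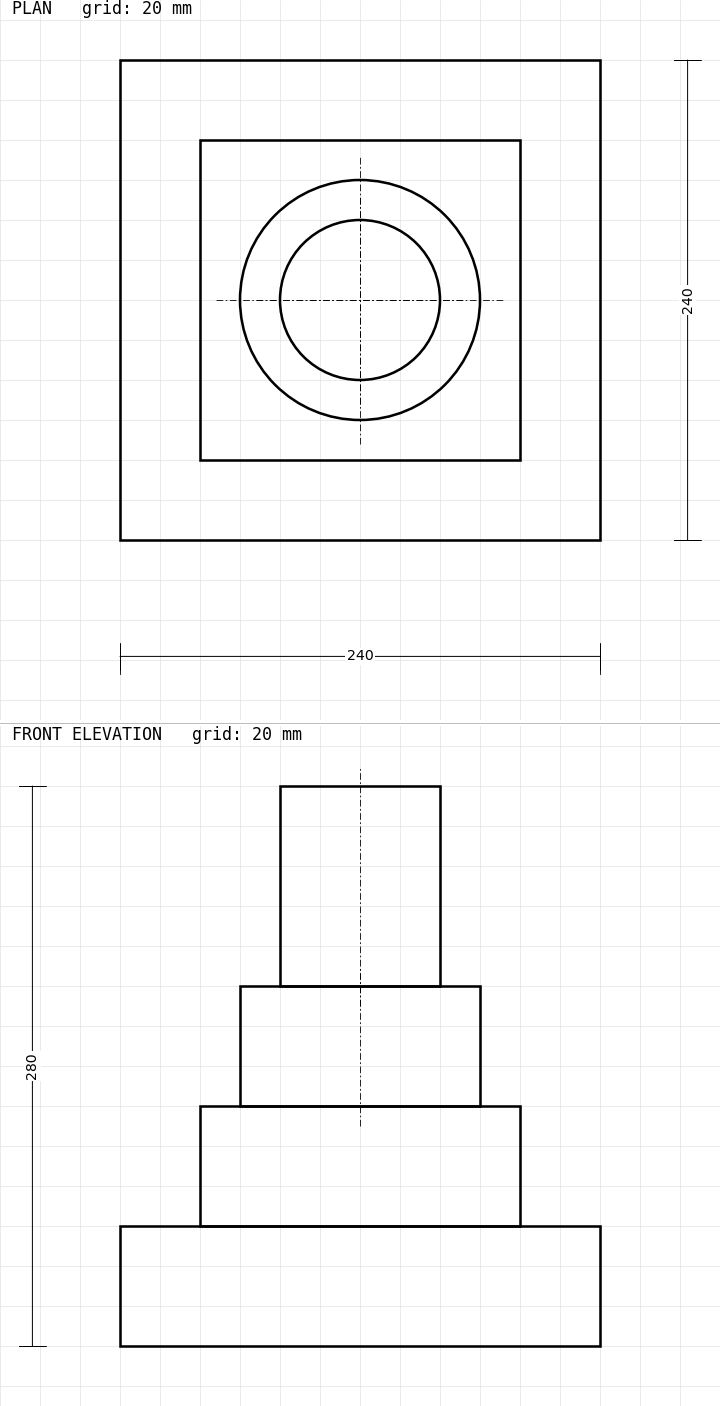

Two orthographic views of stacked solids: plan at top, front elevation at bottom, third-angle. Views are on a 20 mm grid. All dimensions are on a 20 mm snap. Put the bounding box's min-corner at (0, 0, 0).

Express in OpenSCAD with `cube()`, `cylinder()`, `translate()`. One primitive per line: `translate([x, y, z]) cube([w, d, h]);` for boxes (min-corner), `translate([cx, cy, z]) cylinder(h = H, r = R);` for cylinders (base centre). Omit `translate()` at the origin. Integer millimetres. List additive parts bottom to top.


cube([240, 240, 60]);
translate([40, 40, 60]) cube([160, 160, 60]);
translate([120, 120, 120]) cylinder(h = 60, r = 60);
translate([120, 120, 180]) cylinder(h = 100, r = 40);


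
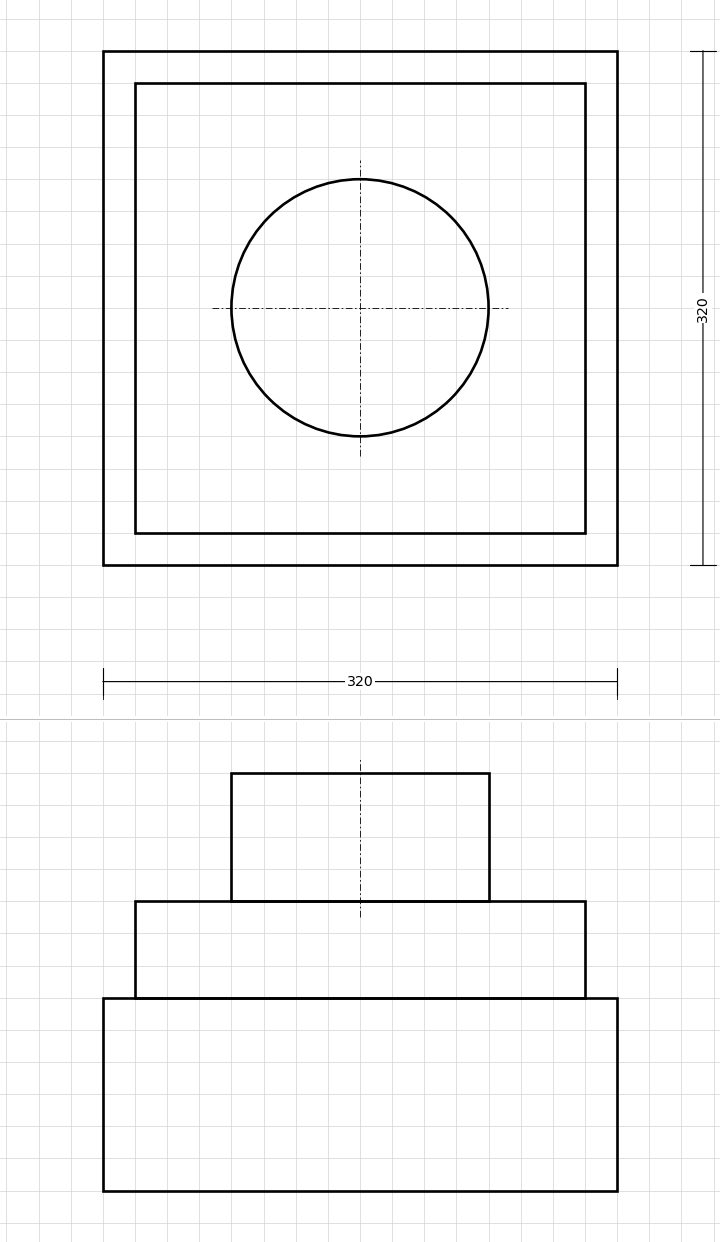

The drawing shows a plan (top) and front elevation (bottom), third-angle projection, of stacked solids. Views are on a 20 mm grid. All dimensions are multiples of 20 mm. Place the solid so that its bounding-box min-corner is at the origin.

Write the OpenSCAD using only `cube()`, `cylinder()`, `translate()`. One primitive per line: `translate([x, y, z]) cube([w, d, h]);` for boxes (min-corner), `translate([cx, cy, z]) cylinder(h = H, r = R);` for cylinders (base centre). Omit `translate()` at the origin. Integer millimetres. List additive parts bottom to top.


cube([320, 320, 120]);
translate([20, 20, 120]) cube([280, 280, 60]);
translate([160, 160, 180]) cylinder(h = 80, r = 80);
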